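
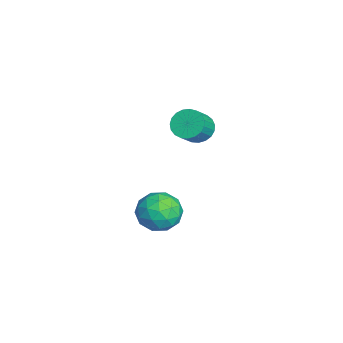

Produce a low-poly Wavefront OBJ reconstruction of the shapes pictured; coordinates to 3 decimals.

v -3.882 -0.502 -1.453
v -3.309 -0.503 -1.997
v -2.525 -1.019 -1.171
v -3.098 -1.018 -0.627
v -3.267 -0.21 -1.854
v -2.483 -0.726 -1.028
v -3.331 0.032 -1.642
v -2.547 -0.484 -0.816
v -3.491 0.182 -1.397
v -2.707 -0.334 -0.571
v -3.718 0.214 -1.162
v -2.934 -0.302 -0.336
v -3.973 0.122 -0.977
v -3.189 -0.394 -0.151
v -4.213 -0.078 -0.874
v -3.429 -0.594 -0.048
v -4.395 -0.351 -0.872
v -3.611 -0.867 -0.046
v -4.489 -0.651 -0.97
v -3.705 -1.166 -0.144
v -4.478 -0.924 -1.151
v -3.694 -1.44 -0.325
v -4.363 -1.125 -1.385
v -3.58 -1.641 -0.559
v -4.166 -1.218 -1.63
v -3.382 -1.733 -0.804
v -3.919 -1.187 -1.845
v -3.135 -1.703 -1.019
v -3.666 -1.038 -1.992
v -2.882 -1.553 -1.166
v -3.45 -0.796 -2.046
v -2.667 -1.312 -1.22
v 0.753 -2.464 -3.346
v 1.377 -1.654 -3.22
v 1.683 -3.346 -2.28
v 2.307 -2.536 -2.154
v 1.344 -2.507 -1.788
v 0.769 -1.962 -2.447
v 2.291 -3.038 -3.053
v 1.716 -2.493 -3.712
v 2.327 -2.008 -3.039
v 1.742 -1.68 -2.257
v 1.318 -3.32 -3.243
v 0.733 -2.992 -2.461
v 0.983 -1.982 -3.377
v 2.077 -3.018 -2.123
v 1.511 -3.002 -1.908
v 1.877 -2.525 -1.834
v 0.626 -2.163 -2.922
v 0.993 -1.686 -2.848
v 0.974 -2.188 -2.006
v 2.067 -3.314 -2.652
v 2.434 -2.837 -2.578
v 1.183 -2.475 -3.666
v 1.549 -1.998 -3.592
v 2.086 -2.812 -3.494
v 1.908 -1.714 -3.196
v 2.455 -2.232 -2.569
v 2.446 -2.527 -3.098
v 2.108 -2.207 -3.485
v 1.564 -1.521 -2.736
v 2.111 -2.039 -2.11
v 1.545 -2.022 -1.894
v 1.207 -1.702 -2.282
v 2.123 -1.729 -2.63
v 0.949 -2.961 -3.39
v 1.496 -3.479 -2.764
v 1.853 -3.298 -3.218
v 1.515 -2.978 -3.606
v 0.605 -2.768 -2.931
v 1.152 -3.286 -2.304
v 0.952 -2.793 -2.015
v 0.614 -2.473 -2.402
v 0.937 -3.271 -2.87
f 2 1 5
f 2 5 3
f 3 5 6
f 3 6 4
f 5 1 7
f 5 7 6
f 6 7 8
f 6 8 4
f 7 1 9
f 7 9 8
f 8 9 10
f 8 10 4
f 9 1 11
f 9 11 10
f 10 11 12
f 10 12 4
f 11 1 13
f 11 13 12
f 12 13 14
f 12 14 4
f 13 1 15
f 13 15 14
f 14 15 16
f 14 16 4
f 15 1 17
f 15 17 16
f 16 17 18
f 16 18 4
f 17 1 19
f 17 19 18
f 18 19 20
f 18 20 4
f 19 1 21
f 19 21 20
f 20 21 22
f 20 22 4
f 21 1 23
f 21 23 22
f 22 23 24
f 22 24 4
f 23 1 25
f 23 25 24
f 24 25 26
f 24 26 4
f 25 1 27
f 25 27 26
f 26 27 28
f 26 28 4
f 27 1 29
f 27 29 28
f 28 29 30
f 28 30 4
f 29 1 31
f 29 31 30
f 30 31 32
f 30 32 4
f 31 1 2
f 31 2 32
f 32 2 3
f 32 3 4
f 33 70 49
f 70 44 73
f 49 73 38
f 70 73 49
f 33 49 45
f 49 38 50
f 45 50 34
f 49 50 45
f 33 45 54
f 45 34 55
f 54 55 40
f 45 55 54
f 33 54 66
f 54 40 69
f 66 69 43
f 54 69 66
f 33 66 70
f 66 43 74
f 70 74 44
f 66 74 70
f 34 50 61
f 50 38 64
f 61 64 42
f 50 64 61
f 38 73 51
f 73 44 72
f 51 72 37
f 73 72 51
f 44 74 71
f 74 43 67
f 71 67 35
f 74 67 71
f 43 69 68
f 69 40 56
f 68 56 39
f 69 56 68
f 40 55 60
f 55 34 57
f 60 57 41
f 55 57 60
f 36 62 48
f 62 42 63
f 48 63 37
f 62 63 48
f 36 48 46
f 48 37 47
f 46 47 35
f 48 47 46
f 36 46 53
f 46 35 52
f 53 52 39
f 46 52 53
f 36 53 58
f 53 39 59
f 58 59 41
f 53 59 58
f 36 58 62
f 58 41 65
f 62 65 42
f 58 65 62
f 37 63 51
f 63 42 64
f 51 64 38
f 63 64 51
f 35 47 71
f 47 37 72
f 71 72 44
f 47 72 71
f 39 52 68
f 52 35 67
f 68 67 43
f 52 67 68
f 41 59 60
f 59 39 56
f 60 56 40
f 59 56 60
f 42 65 61
f 65 41 57
f 61 57 34
f 65 57 61



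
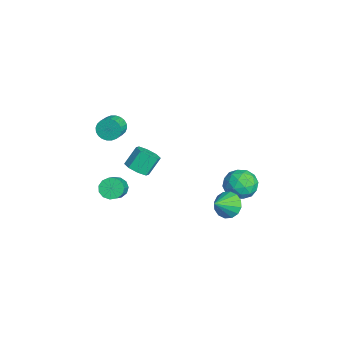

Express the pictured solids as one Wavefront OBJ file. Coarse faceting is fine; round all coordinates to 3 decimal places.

v 0.747 -3.74 0.111
v 1.16 -3.88 -0.436
v 2.346 -4.281 0.561
v 1.933 -4.14 1.109
v 1.216 -3.5 -0.35
v 2.402 -3.9 0.648
v 1.123 -3.195 -0.117
v 2.309 -3.595 0.88
v 0.911 -3.064 0.189
v 2.096 -3.464 1.186
v 0.646 -3.147 0.469
v 1.832 -3.547 1.466
v 0.414 -3.418 0.636
v 1.6 -3.818 1.634
v 0.288 -3.792 0.637
v 1.473 -4.192 1.634
v 0.307 -4.149 0.471
v 1.493 -4.549 1.468
v 0.466 -4.376 0.19
v 1.652 -4.776 1.187
v 0.715 -4.401 -0.115
v 1.9 -4.802 0.882
v 0.973 -4.217 -0.349
v 2.159 -4.617 0.648
v 1.636 2.248 -1.505
v 2.131 2 -2.201
v 2.324 1.352 -0.695
v 2.361 2.35 -2.01
v 2.397 2.672 -1.683
v 2.229 2.881 -1.308
v 1.902 2.921 -0.986
v 1.504 2.78 -0.803
v 1.141 2.497 -0.808
v 0.91 2.147 -0.999
v 0.874 1.824 -1.326
v 1.042 1.615 -1.701
v 1.369 1.575 -2.023
v 1.768 1.716 -2.206
v -3.107 -3.228 2.185
v -2.735 -3.105 1.557
v -1.861 -3.549 1.987
v -2.233 -3.672 2.615
v -2.682 -2.861 1.702
v -1.809 -3.305 2.133
v -2.695 -2.673 1.921
v -1.821 -3.117 2.351
v -2.77 -2.57 2.179
v -1.896 -3.013 2.61
v -2.896 -2.566 2.439
v -2.023 -3.01 2.87
v -3.054 -2.664 2.66
v -2.181 -3.107 3.091
v -3.221 -2.847 2.809
v -2.347 -3.29 3.239
v -3.37 -3.088 2.862
v -2.496 -3.532 3.293
v -3.479 -3.351 2.813
v -2.605 -3.795 3.243
v -3.531 -3.595 2.667
v -2.658 -4.039 3.098
v -3.519 -3.783 2.449
v -2.645 -4.227 2.879
v -3.444 -3.887 2.19
v -2.57 -4.33 2.621
v -3.317 -3.89 1.93
v -2.444 -4.334 2.361
v -3.159 -3.793 1.709
v -2.286 -4.236 2.14
v -2.993 -3.61 1.561
v -2.119 -4.053 1.991
v -2.844 -3.368 1.507
v -1.97 -3.812 1.938
v 1.035 -2.636 1.757
v 1.383 -3.114 2.233
v 1.014 -2.403 3.219
v 0.665 -1.924 2.743
v 1.732 -2.685 2.054
v 1.363 -1.974 3.04
v 1.673 -2.226 1.701
v 1.303 -1.515 2.687
v 1.239 -2.008 1.381
v 0.87 -1.297 2.366
v 0.686 -2.157 1.281
v 0.317 -1.446 2.267
v 0.337 -2.586 1.46
v -0.032 -1.875 2.446
v 0.397 -3.045 1.813
v 0.027 -2.334 2.799
v 0.83 -3.263 2.134
v 0.461 -2.552 3.119
v -0.816 4.272 -1.278
v 0.004 3.704 -0.915
v -1.064 3.116 -2.525
v -0.244 2.548 -2.162
v -1.138 2.613 -1.592
v -0.984 3.328 -0.822
v -0.076 3.492 -2.618
v 0.078 4.207 -1.848
v 0.462 3.222 -1.743
v -0.194 2.679 -1.109
v -0.866 4.141 -2.331
v -1.522 3.598 -1.697
v -0.384 4.09 -0.987
v -0.676 2.73 -2.453
v -1.201 2.769 -2.118
v -0.719 2.435 -1.904
v -0.965 3.868 -0.932
v -0.483 3.535 -0.719
v -1.154 2.894 -1.117
v -0.577 3.285 -2.721
v -0.095 2.952 -2.508
v -0.341 4.385 -1.536
v 0.141 4.051 -1.322
v 0.094 3.926 -2.323
v 0.367 3.473 -1.261
v 0.221 2.793 -1.993
v 0.32 3.348 -2.262
v 0.41 3.768 -1.809
v -0.018 3.154 -0.888
v -0.164 2.474 -1.621
v -0.69 2.512 -1.286
v -0.599 2.932 -0.833
v 0.251 2.87 -1.375
v -0.896 4.346 -1.819
v -1.042 3.666 -2.552
v -0.461 3.888 -2.607
v -0.37 4.308 -2.154
v -1.281 4.027 -1.447
v -1.427 3.347 -2.179
v -1.47 3.052 -1.631
v -1.38 3.472 -1.178
v -1.311 3.95 -2.065
f 2 1 5
f 2 5 3
f 3 5 6
f 3 6 4
f 5 1 7
f 5 7 6
f 6 7 8
f 6 8 4
f 7 1 9
f 7 9 8
f 8 9 10
f 8 10 4
f 9 1 11
f 9 11 10
f 10 11 12
f 10 12 4
f 11 1 13
f 11 13 12
f 12 13 14
f 12 14 4
f 13 1 15
f 13 15 14
f 14 15 16
f 14 16 4
f 15 1 17
f 15 17 16
f 16 17 18
f 16 18 4
f 17 1 19
f 17 19 18
f 18 19 20
f 18 20 4
f 19 1 21
f 19 21 20
f 20 21 22
f 20 22 4
f 21 1 23
f 21 23 22
f 22 23 24
f 22 24 4
f 23 1 2
f 23 2 24
f 24 2 3
f 24 3 4
f 26 25 28
f 26 28 27
f 28 25 29
f 28 29 27
f 29 25 30
f 29 30 27
f 30 25 31
f 30 31 27
f 31 25 32
f 31 32 27
f 32 25 33
f 32 33 27
f 33 25 34
f 33 34 27
f 34 25 35
f 34 35 27
f 35 25 36
f 35 36 27
f 36 25 37
f 36 37 27
f 37 25 38
f 37 38 27
f 38 25 26
f 38 26 27
f 40 39 43
f 40 43 41
f 41 43 44
f 41 44 42
f 43 39 45
f 43 45 44
f 44 45 46
f 44 46 42
f 45 39 47
f 45 47 46
f 46 47 48
f 46 48 42
f 47 39 49
f 47 49 48
f 48 49 50
f 48 50 42
f 49 39 51
f 49 51 50
f 50 51 52
f 50 52 42
f 51 39 53
f 51 53 52
f 52 53 54
f 52 54 42
f 53 39 55
f 53 55 54
f 54 55 56
f 54 56 42
f 55 39 57
f 55 57 56
f 56 57 58
f 56 58 42
f 57 39 59
f 57 59 58
f 58 59 60
f 58 60 42
f 59 39 61
f 59 61 60
f 60 61 62
f 60 62 42
f 61 39 63
f 61 63 62
f 62 63 64
f 62 64 42
f 63 39 65
f 63 65 64
f 64 65 66
f 64 66 42
f 65 39 67
f 65 67 66
f 66 67 68
f 66 68 42
f 67 39 69
f 67 69 68
f 68 69 70
f 68 70 42
f 69 39 71
f 69 71 70
f 70 71 72
f 70 72 42
f 71 39 40
f 71 40 72
f 72 40 41
f 72 41 42
f 74 73 77
f 74 77 75
f 75 77 78
f 75 78 76
f 77 73 79
f 77 79 78
f 78 79 80
f 78 80 76
f 79 73 81
f 79 81 80
f 80 81 82
f 80 82 76
f 81 73 83
f 81 83 82
f 82 83 84
f 82 84 76
f 83 73 85
f 83 85 84
f 84 85 86
f 84 86 76
f 85 73 87
f 85 87 86
f 86 87 88
f 86 88 76
f 87 73 89
f 87 89 88
f 88 89 90
f 88 90 76
f 89 73 74
f 89 74 90
f 90 74 75
f 90 75 76
f 91 128 107
f 128 102 131
f 107 131 96
f 128 131 107
f 91 107 103
f 107 96 108
f 103 108 92
f 107 108 103
f 91 103 112
f 103 92 113
f 112 113 98
f 103 113 112
f 91 112 124
f 112 98 127
f 124 127 101
f 112 127 124
f 91 124 128
f 124 101 132
f 128 132 102
f 124 132 128
f 92 108 119
f 108 96 122
f 119 122 100
f 108 122 119
f 96 131 109
f 131 102 130
f 109 130 95
f 131 130 109
f 102 132 129
f 132 101 125
f 129 125 93
f 132 125 129
f 101 127 126
f 127 98 114
f 126 114 97
f 127 114 126
f 98 113 118
f 113 92 115
f 118 115 99
f 113 115 118
f 94 120 106
f 120 100 121
f 106 121 95
f 120 121 106
f 94 106 104
f 106 95 105
f 104 105 93
f 106 105 104
f 94 104 111
f 104 93 110
f 111 110 97
f 104 110 111
f 94 111 116
f 111 97 117
f 116 117 99
f 111 117 116
f 94 116 120
f 116 99 123
f 120 123 100
f 116 123 120
f 95 121 109
f 121 100 122
f 109 122 96
f 121 122 109
f 93 105 129
f 105 95 130
f 129 130 102
f 105 130 129
f 97 110 126
f 110 93 125
f 126 125 101
f 110 125 126
f 99 117 118
f 117 97 114
f 118 114 98
f 117 114 118
f 100 123 119
f 123 99 115
f 119 115 92
f 123 115 119



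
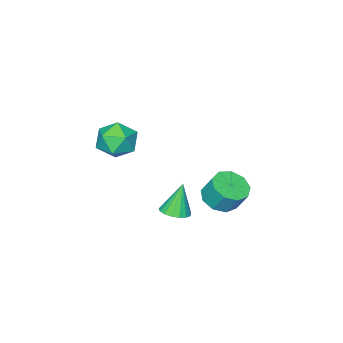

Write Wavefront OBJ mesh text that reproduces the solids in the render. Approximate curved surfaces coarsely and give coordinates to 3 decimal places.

v 1.871 -3.071 2.608
v 2.877 -2.757 2.86
v 2.523 -4.363 1.62
v 3.529 -4.049 1.872
v 2.894 -4.494 2.629
v 2.491 -3.695 3.24
v 2.909 -3.425 1.24
v 2.506 -2.626 1.851
v 3.518 -2.976 2.015
v 3.509 -3.636 2.873
v 1.891 -3.484 1.607
v 1.882 -4.144 2.465
v 0.875 -1.694 -2.653
v 1.534 -2.009 -2.443
v 0.345 -1.706 -1.007
v 1.597 -1.652 -2.42
v 1.495 -1.304 -2.451
v 1.251 -1.045 -2.528
v 0.921 -0.936 -2.633
v 0.58 -1 -2.743
v 0.307 -1.223 -2.833
v 0.164 -1.554 -2.881
v 0.184 -1.917 -2.878
v 0.363 -2.229 -2.822
v 0.658 -2.419 -2.728
v 1.004 -2.442 -2.617
v 1.32 -2.294 -2.514
v -2.866 -2.424 -3.993
v -2.28 -3.12 -3.555
v -2.368 -2.472 -2.408
v -2.954 -1.776 -2.847
v -1.89 -2.612 -3.813
v -1.978 -1.963 -2.666
v -1.957 -2.015 -4.155
v -2.045 -1.367 -3.009
v -2.449 -1.61 -4.422
v -2.537 -0.962 -3.275
v -3.137 -1.586 -4.488
v -3.224 -0.938 -3.341
v -3.697 -1.954 -4.322
v -3.785 -1.306 -3.176
v -3.869 -2.542 -4.003
v -3.957 -1.894 -2.857
v -3.572 -3.075 -3.679
v -3.659 -2.426 -2.533
v -2.944 -3.303 -3.502
v -3.032 -2.655 -2.356
f 1 12 6
f 1 6 2
f 1 2 8
f 1 8 11
f 1 11 12
f 2 6 10
f 6 12 5
f 12 11 3
f 11 8 7
f 8 2 9
f 4 10 5
f 4 5 3
f 4 3 7
f 4 7 9
f 4 9 10
f 5 10 6
f 3 5 12
f 7 3 11
f 9 7 8
f 10 9 2
f 14 13 16
f 14 16 15
f 16 13 17
f 16 17 15
f 17 13 18
f 17 18 15
f 18 13 19
f 18 19 15
f 19 13 20
f 19 20 15
f 20 13 21
f 20 21 15
f 21 13 22
f 21 22 15
f 22 13 23
f 22 23 15
f 23 13 24
f 23 24 15
f 24 13 25
f 24 25 15
f 25 13 26
f 25 26 15
f 26 13 27
f 26 27 15
f 27 13 14
f 27 14 15
f 29 28 32
f 29 32 30
f 30 32 33
f 30 33 31
f 32 28 34
f 32 34 33
f 33 34 35
f 33 35 31
f 34 28 36
f 34 36 35
f 35 36 37
f 35 37 31
f 36 28 38
f 36 38 37
f 37 38 39
f 37 39 31
f 38 28 40
f 38 40 39
f 39 40 41
f 39 41 31
f 40 28 42
f 40 42 41
f 41 42 43
f 41 43 31
f 42 28 44
f 42 44 43
f 43 44 45
f 43 45 31
f 44 28 46
f 44 46 45
f 45 46 47
f 45 47 31
f 46 28 29
f 46 29 47
f 47 29 30
f 47 30 31



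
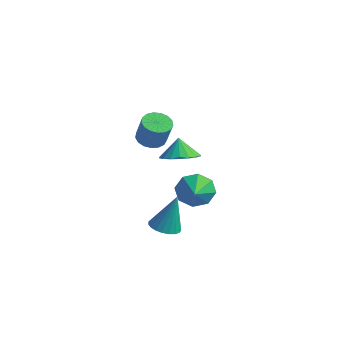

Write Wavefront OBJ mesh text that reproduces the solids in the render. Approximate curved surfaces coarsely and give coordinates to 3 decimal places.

v -3.647 2.388 -0.777
v -2.986 1.666 -0.344
v -4.033 2.692 0.317
v -2.719 2.06 -0.359
v -2.635 2.518 -0.458
v -2.751 2.951 -0.619
v -3.046 3.272 -0.812
v -3.459 3.417 -0.998
v -3.91 3.359 -1.14
v -4.308 3.109 -1.211
v -4.576 2.715 -1.195
v -4.66 2.257 -1.097
v -4.543 1.825 -0.936
v -4.249 1.504 -0.743
v -3.836 1.358 -0.557
v -3.385 1.416 -0.415
v -1.163 -1.375 -3.001
v -0.458 -1.814 -2.995
v -0.837 -0.825 -0.979
v -0.348 -1.503 -3.097
v -0.379 -1.17 -3.183
v -0.546 -0.872 -3.237
v -0.819 -0.662 -3.25
v -1.151 -0.574 -3.22
v -1.486 -0.625 -3.152
v -1.765 -0.806 -3.058
v -1.939 -1.085 -2.954
v -1.98 -1.414 -2.858
v -1.879 -1.736 -2.787
v -1.654 -1.996 -2.753
v -1.344 -2.148 -2.761
v -1.003 -2.167 -2.811
v -0.69 -2.048 -2.894
v -2.981 -0.392 2.083
v -2.292 -0.582 1.77
v -1.711 -0.739 3.144
v -2.399 -0.548 3.457
v -2.275 -0.211 1.805
v -1.693 -0.367 3.179
v -2.419 0.119 1.903
v -1.838 -0.037 3.277
v -2.692 0.332 2.043
v -2.111 0.175 3.417
v -3.031 0.379 2.192
v -2.45 0.223 3.566
v -3.359 0.249 2.316
v -2.777 0.093 3.69
v -3.6 -0.027 2.387
v -3.018 -0.183 3.76
v -3.699 -0.387 2.388
v -3.117 -0.543 3.761
v -3.633 -0.748 2.319
v -3.052 -0.904 3.693
v -3.419 -1.027 2.196
v -2.837 -1.184 3.57
v -3.103 -1.161 2.047
v -2.522 -1.318 3.421
v -2.76 -1.119 1.907
v -2.179 -1.275 3.281
v -2.467 -0.91 1.807
v -1.886 -1.066 3.181
v -3.31 3.173 -3.492
v -2.606 3.371 -4.274
v -2.45 2.187 -2.968
v -2.478 3.835 -3.611
v -2.836 3.912 -2.879
v -3.473 3.556 -2.506
v -4.013 2.976 -2.711
v -4.142 2.512 -3.373
v -3.783 2.435 -4.105
v -3.147 2.791 -4.478
f 2 1 4
f 2 4 3
f 4 1 5
f 4 5 3
f 5 1 6
f 5 6 3
f 6 1 7
f 6 7 3
f 7 1 8
f 7 8 3
f 8 1 9
f 8 9 3
f 9 1 10
f 9 10 3
f 10 1 11
f 10 11 3
f 11 1 12
f 11 12 3
f 12 1 13
f 12 13 3
f 13 1 14
f 13 14 3
f 14 1 15
f 14 15 3
f 15 1 16
f 15 16 3
f 16 1 2
f 16 2 3
f 18 17 20
f 18 20 19
f 20 17 21
f 20 21 19
f 21 17 22
f 21 22 19
f 22 17 23
f 22 23 19
f 23 17 24
f 23 24 19
f 24 17 25
f 24 25 19
f 25 17 26
f 25 26 19
f 26 17 27
f 26 27 19
f 27 17 28
f 27 28 19
f 28 17 29
f 28 29 19
f 29 17 30
f 29 30 19
f 30 17 31
f 30 31 19
f 31 17 32
f 31 32 19
f 32 17 33
f 32 33 19
f 33 17 18
f 33 18 19
f 35 34 38
f 35 38 36
f 36 38 39
f 36 39 37
f 38 34 40
f 38 40 39
f 39 40 41
f 39 41 37
f 40 34 42
f 40 42 41
f 41 42 43
f 41 43 37
f 42 34 44
f 42 44 43
f 43 44 45
f 43 45 37
f 44 34 46
f 44 46 45
f 45 46 47
f 45 47 37
f 46 34 48
f 46 48 47
f 47 48 49
f 47 49 37
f 48 34 50
f 48 50 49
f 49 50 51
f 49 51 37
f 50 34 52
f 50 52 51
f 51 52 53
f 51 53 37
f 52 34 54
f 52 54 53
f 53 54 55
f 53 55 37
f 54 34 56
f 54 56 55
f 55 56 57
f 55 57 37
f 56 34 58
f 56 58 57
f 57 58 59
f 57 59 37
f 58 34 60
f 58 60 59
f 59 60 61
f 59 61 37
f 60 34 35
f 60 35 61
f 61 35 36
f 61 36 37
f 63 62 65
f 63 65 64
f 65 62 66
f 65 66 64
f 66 62 67
f 66 67 64
f 67 62 68
f 67 68 64
f 68 62 69
f 68 69 64
f 69 62 70
f 69 70 64
f 70 62 71
f 70 71 64
f 71 62 63
f 71 63 64



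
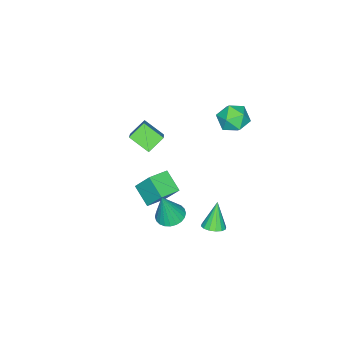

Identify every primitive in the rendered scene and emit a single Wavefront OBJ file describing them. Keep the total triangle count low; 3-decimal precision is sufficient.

v -1.794 -1.437 -4.699
v -2.288 -2.592 -3.899
v -1.806 -0.465 -3.304
v -2.3 -1.621 -2.504
v -0.52 -1.799 -4.436
v -1.014 -2.955 -3.636
v -0.532 -0.828 -3.041
v -1.026 -1.983 -2.241
v -2.755 -4.442 -0.982
v -3.698 -4.069 -0.251
v -2.842 -3.184 -1.737
v -3.786 -2.811 -1.007
v -1.434 -3.589 0.287
v -2.378 -3.216 1.017
v -1.522 -2.331 -0.469
v -2.465 -1.958 0.262
v 1.448 1.053 -1.771
v 2.258 0.881 -2.003
v 1.972 0.847 0.211
v 2.269 1.214 -1.971
v 2.155 1.524 -1.908
v 1.933 1.761 -1.825
v 1.638 1.891 -1.734
v 1.313 1.893 -1.648
v 1.009 1.768 -1.581
v 0.772 1.533 -1.542
v 0.638 1.226 -1.539
v 0.628 0.892 -1.571
v 0.742 0.583 -1.633
v 0.963 0.345 -1.717
v 1.259 0.215 -1.808
v 1.583 0.213 -1.894
v 1.887 0.338 -1.961
v 2.124 0.573 -1.999
v 1.013 3.55 -1.781
v 1.611 3.296 -1.548
v 0.327 3.35 -0.239
v 1.632 3.649 -1.493
v 1.488 3.974 -1.515
v 1.216 4.186 -1.609
v 0.89 4.228 -1.748
v 0.597 4.088 -1.897
v 0.415 3.803 -2.015
v 0.394 3.451 -2.07
v 0.539 3.125 -2.047
v 0.811 2.913 -1.954
v 1.137 2.872 -1.814
v 1.43 3.012 -1.665
v -3.693 2.933 3.445
v -3.204 2.766 4.324
v -3.296 1.414 2.936
v -2.807 1.247 3.815
v -3.823 1.327 3.804
v -4.069 2.266 4.119
v -2.431 1.914 3.141
v -2.677 2.853 3.456
v -2.424 2.136 4.136
v -3.284 1.773 4.546
v -3.216 2.407 2.714
v -4.076 2.044 3.124
f 2 4 1
f 5 2 1
f 1 4 3
f 3 5 1
f 2 8 4
f 6 2 5
f 6 8 2
f 4 8 3
f 7 5 3
f 3 8 7
f 7 6 5
f 8 6 7
f 10 12 9
f 13 10 9
f 9 12 11
f 11 13 9
f 10 16 12
f 14 10 13
f 14 16 10
f 12 16 11
f 15 13 11
f 11 16 15
f 15 14 13
f 16 14 15
f 18 17 20
f 18 20 19
f 20 17 21
f 20 21 19
f 21 17 22
f 21 22 19
f 22 17 23
f 22 23 19
f 23 17 24
f 23 24 19
f 24 17 25
f 24 25 19
f 25 17 26
f 25 26 19
f 26 17 27
f 26 27 19
f 27 17 28
f 27 28 19
f 28 17 29
f 28 29 19
f 29 17 30
f 29 30 19
f 30 17 31
f 30 31 19
f 31 17 32
f 31 32 19
f 32 17 33
f 32 33 19
f 33 17 34
f 33 34 19
f 34 17 18
f 34 18 19
f 36 35 38
f 36 38 37
f 38 35 39
f 38 39 37
f 39 35 40
f 39 40 37
f 40 35 41
f 40 41 37
f 41 35 42
f 41 42 37
f 42 35 43
f 42 43 37
f 43 35 44
f 43 44 37
f 44 35 45
f 44 45 37
f 45 35 46
f 45 46 37
f 46 35 47
f 46 47 37
f 47 35 48
f 47 48 37
f 48 35 36
f 48 36 37
f 49 60 54
f 49 54 50
f 49 50 56
f 49 56 59
f 49 59 60
f 50 54 58
f 54 60 53
f 60 59 51
f 59 56 55
f 56 50 57
f 52 58 53
f 52 53 51
f 52 51 55
f 52 55 57
f 52 57 58
f 53 58 54
f 51 53 60
f 55 51 59
f 57 55 56
f 58 57 50



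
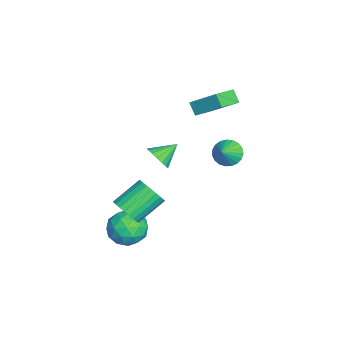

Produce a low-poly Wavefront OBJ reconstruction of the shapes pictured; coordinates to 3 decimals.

v -4.297 1.202 1.748
v -4.81 0.841 2.461
v -3.608 2.718 3.012
v -4.122 2.357 3.725
v -3.058 0.283 2.175
v -3.572 -0.078 2.888
v -2.37 1.799 3.439
v -2.883 1.438 4.152
v 0.526 -2.926 -4.218
v 1.233 -2.15 -3.537
v 2.107 -4.17 -4.443
v 2.814 -3.394 -3.762
v 1.891 -4.038 -3.218
v 0.913 -3.27 -3.078
v 2.427 -3.05 -4.902
v 1.449 -2.282 -4.762
v 2.408 -2.227 -3.96
v 2.076 -2.837 -2.919
v 1.264 -3.483 -5.061
v 0.932 -4.093 -4.02
v 0.74 -2.429 -3.858
v 2.6 -3.891 -4.122
v 2.057 -4.27 -3.802
v 2.472 -3.813 -3.402
v 0.552 -3.087 -3.588
v 0.968 -2.631 -3.188
v 1.355 -3.74 -3
v 2.372 -3.689 -4.792
v 2.788 -3.233 -4.392
v 0.868 -2.507 -4.578
v 1.283 -2.05 -4.178
v 1.985 -2.58 -4.98
v 1.847 -2.018 -3.706
v 2.776 -2.749 -3.839
v 2.549 -2.547 -4.508
v 1.974 -2.095 -4.426
v 1.652 -2.377 -3.094
v 2.582 -3.108 -3.227
v 2.038 -3.486 -2.907
v 1.464 -3.035 -2.825
v 2.342 -2.422 -3.343
v 0.758 -3.212 -4.753
v 1.688 -3.943 -4.886
v 1.876 -3.285 -5.155
v 1.302 -2.834 -5.073
v 0.564 -3.571 -4.141
v 1.493 -4.302 -4.274
v 1.366 -4.225 -3.554
v 0.791 -3.773 -3.472
v 0.998 -3.898 -4.637
v 2.564 -3.145 -1.914
v 3.402 -2.855 -1.495
v 2.373 -1.484 -0.388
v 1.536 -1.775 -0.806
v 3.385 -2.622 -1.798
v 2.356 -1.252 -0.691
v 3.244 -2.469 -2.119
v 2.215 -1.099 -1.012
v 2.999 -2.419 -2.408
v 1.97 -1.049 -1.301
v 2.688 -2.48 -2.622
v 1.659 -1.11 -1.515
v 2.358 -2.641 -2.729
v 1.329 -1.271 -1.621
v 2.059 -2.88 -2.711
v 1.031 -1.51 -1.603
v 1.838 -3.159 -2.571
v 0.809 -1.789 -1.464
v 1.727 -3.436 -2.332
v 0.698 -2.065 -1.225
v 1.744 -3.668 -2.029
v 0.715 -2.298 -0.922
v 1.885 -3.821 -1.708
v 0.856 -2.451 -0.601
v 2.13 -3.871 -1.419
v 1.101 -2.501 -0.312
v 2.441 -3.81 -1.205
v 1.412 -2.44 -0.098
v 2.771 -3.649 -1.099
v 1.742 -2.279 0.009
v 3.069 -3.41 -1.117
v 2.041 -2.04 -0.009
v 3.291 -3.131 -1.256
v 2.262 -1.761 -0.149
v 1.819 -1.453 2.087
v 2.23 -1.707 2.798
v 1.161 -0.427 2.833
v 2.482 -1.426 2.634
v 2.582 -1.151 2.344
v 2.507 -0.946 1.995
v 2.275 -0.856 1.668
v 1.938 -0.904 1.436
v 1.574 -1.077 1.353
v 1.266 -1.337 1.439
v 1.085 -1.623 1.672
v 1.072 -1.87 2.001
v 1.23 -2.022 2.349
v 1.523 -2.044 2.637
v 1.884 -1.93 2.799
v -2.439 2.156 -0.474
v -1.893 2.751 -0.912
v -1.501 1.844 0.274
v -2.041 2.969 -0.635
v -2.258 3.046 -0.33
v -2.507 2.969 -0.05
v -2.744 2.752 0.157
v -2.928 2.431 0.255
v -3.028 2.063 0.227
v -3.026 1.711 0.078
v -2.923 1.436 -0.167
v -2.736 1.285 -0.465
v -2.497 1.285 -0.764
v -2.249 1.435 -1.013
v -2.034 1.71 -1.169
v -1.889 2.063 -1.205
v -1.839 2.431 -1.114
f 2 4 1
f 5 2 1
f 1 4 3
f 3 5 1
f 2 8 4
f 6 2 5
f 6 8 2
f 4 8 3
f 7 5 3
f 3 8 7
f 7 6 5
f 8 6 7
f 9 46 25
f 46 20 49
f 25 49 14
f 46 49 25
f 9 25 21
f 25 14 26
f 21 26 10
f 25 26 21
f 9 21 30
f 21 10 31
f 30 31 16
f 21 31 30
f 9 30 42
f 30 16 45
f 42 45 19
f 30 45 42
f 9 42 46
f 42 19 50
f 46 50 20
f 42 50 46
f 10 26 37
f 26 14 40
f 37 40 18
f 26 40 37
f 14 49 27
f 49 20 48
f 27 48 13
f 49 48 27
f 20 50 47
f 50 19 43
f 47 43 11
f 50 43 47
f 19 45 44
f 45 16 32
f 44 32 15
f 45 32 44
f 16 31 36
f 31 10 33
f 36 33 17
f 31 33 36
f 12 38 24
f 38 18 39
f 24 39 13
f 38 39 24
f 12 24 22
f 24 13 23
f 22 23 11
f 24 23 22
f 12 22 29
f 22 11 28
f 29 28 15
f 22 28 29
f 12 29 34
f 29 15 35
f 34 35 17
f 29 35 34
f 12 34 38
f 34 17 41
f 38 41 18
f 34 41 38
f 13 39 27
f 39 18 40
f 27 40 14
f 39 40 27
f 11 23 47
f 23 13 48
f 47 48 20
f 23 48 47
f 15 28 44
f 28 11 43
f 44 43 19
f 28 43 44
f 17 35 36
f 35 15 32
f 36 32 16
f 35 32 36
f 18 41 37
f 41 17 33
f 37 33 10
f 41 33 37
f 52 51 55
f 52 55 53
f 53 55 56
f 53 56 54
f 55 51 57
f 55 57 56
f 56 57 58
f 56 58 54
f 57 51 59
f 57 59 58
f 58 59 60
f 58 60 54
f 59 51 61
f 59 61 60
f 60 61 62
f 60 62 54
f 61 51 63
f 61 63 62
f 62 63 64
f 62 64 54
f 63 51 65
f 63 65 64
f 64 65 66
f 64 66 54
f 65 51 67
f 65 67 66
f 66 67 68
f 66 68 54
f 67 51 69
f 67 69 68
f 68 69 70
f 68 70 54
f 69 51 71
f 69 71 70
f 70 71 72
f 70 72 54
f 71 51 73
f 71 73 72
f 72 73 74
f 72 74 54
f 73 51 75
f 73 75 74
f 74 75 76
f 74 76 54
f 75 51 77
f 75 77 76
f 76 77 78
f 76 78 54
f 77 51 79
f 77 79 78
f 78 79 80
f 78 80 54
f 79 51 81
f 79 81 80
f 80 81 82
f 80 82 54
f 81 51 83
f 81 83 82
f 82 83 84
f 82 84 54
f 83 51 52
f 83 52 84
f 84 52 53
f 84 53 54
f 86 85 88
f 86 88 87
f 88 85 89
f 88 89 87
f 89 85 90
f 89 90 87
f 90 85 91
f 90 91 87
f 91 85 92
f 91 92 87
f 92 85 93
f 92 93 87
f 93 85 94
f 93 94 87
f 94 85 95
f 94 95 87
f 95 85 96
f 95 96 87
f 96 85 97
f 96 97 87
f 97 85 98
f 97 98 87
f 98 85 99
f 98 99 87
f 99 85 86
f 99 86 87
f 101 100 103
f 101 103 102
f 103 100 104
f 103 104 102
f 104 100 105
f 104 105 102
f 105 100 106
f 105 106 102
f 106 100 107
f 106 107 102
f 107 100 108
f 107 108 102
f 108 100 109
f 108 109 102
f 109 100 110
f 109 110 102
f 110 100 111
f 110 111 102
f 111 100 112
f 111 112 102
f 112 100 113
f 112 113 102
f 113 100 114
f 113 114 102
f 114 100 115
f 114 115 102
f 115 100 116
f 115 116 102
f 116 100 101
f 116 101 102



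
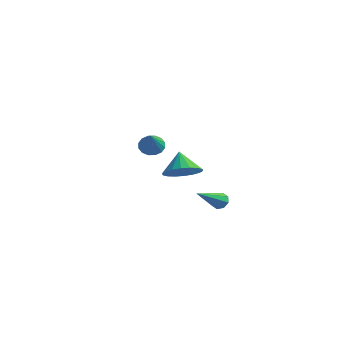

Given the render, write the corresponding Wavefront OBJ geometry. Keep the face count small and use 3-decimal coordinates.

v 3.805 -0.985 -2.38
v 4.226 -1.161 -2.705
v 3.855 -2.855 -1.3
v 4.363 -0.955 -2.355
v 4.173 -0.767 -2.02
v 3.768 -0.706 -1.896
v 3.383 -0.809 -2.056
v 3.246 -1.015 -2.406
v 3.436 -1.203 -2.741
v 3.841 -1.264 -2.864
v -3.994 2.041 -0.962
v -3.532 2.631 -0.785
v -2.926 0.819 0.322
v -3.83 2.65 -0.52
v -4.171 2.505 -0.374
v -4.465 2.236 -0.385
v -4.633 1.915 -0.552
v -4.629 1.627 -0.828
v -4.455 1.451 -1.14
v -4.158 1.433 -1.405
v -3.817 1.577 -1.551
v -3.523 1.846 -1.539
v -3.355 2.168 -1.373
v -3.359 2.455 -1.097
v 1.881 -1.761 -0.577
v 2.716 -2.106 0.033
v 1.199 -1.299 0.617
v 2.84 -1.649 -0.072
v 2.775 -1.215 -0.278
v 2.533 -0.888 -0.542
v 2.161 -0.735 -0.814
v 1.734 -0.784 -1.038
v 1.336 -1.027 -1.171
v 1.046 -1.416 -1.187
v 0.921 -1.873 -1.082
v 0.986 -2.307 -0.876
v 1.229 -2.634 -0.612
v 1.6 -2.787 -0.34
v 2.027 -2.737 -0.115
v 2.425 -2.494 0.018
f 2 1 4
f 2 4 3
f 4 1 5
f 4 5 3
f 5 1 6
f 5 6 3
f 6 1 7
f 6 7 3
f 7 1 8
f 7 8 3
f 8 1 9
f 8 9 3
f 9 1 10
f 9 10 3
f 10 1 2
f 10 2 3
f 12 11 14
f 12 14 13
f 14 11 15
f 14 15 13
f 15 11 16
f 15 16 13
f 16 11 17
f 16 17 13
f 17 11 18
f 17 18 13
f 18 11 19
f 18 19 13
f 19 11 20
f 19 20 13
f 20 11 21
f 20 21 13
f 21 11 22
f 21 22 13
f 22 11 23
f 22 23 13
f 23 11 24
f 23 24 13
f 24 11 12
f 24 12 13
f 26 25 28
f 26 28 27
f 28 25 29
f 28 29 27
f 29 25 30
f 29 30 27
f 30 25 31
f 30 31 27
f 31 25 32
f 31 32 27
f 32 25 33
f 32 33 27
f 33 25 34
f 33 34 27
f 34 25 35
f 34 35 27
f 35 25 36
f 35 36 27
f 36 25 37
f 36 37 27
f 37 25 38
f 37 38 27
f 38 25 39
f 38 39 27
f 39 25 40
f 39 40 27
f 40 25 26
f 40 26 27



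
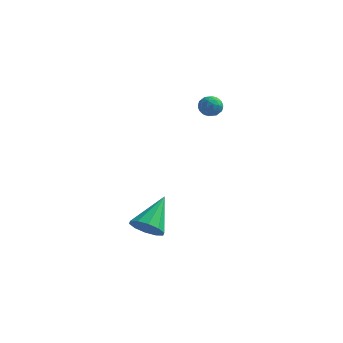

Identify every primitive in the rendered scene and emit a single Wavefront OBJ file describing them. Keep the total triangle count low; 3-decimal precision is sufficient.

v -1.076 3.853 3.301
v -0.766 4.321 2.969
v -0.154 3.519 3.691
v 0.156 3.987 3.359
v -0.23 4.144 3.86
v -0.799 4.351 3.619
v -0.121 3.489 3.041
v -0.69 3.696 2.8
v -0.175 4.096 2.808
v -0.243 4.501 3.314
v -0.677 3.339 3.346
v -0.745 3.744 3.852
v -1.002 4.116 3.101
v 0.082 3.724 3.559
v -0.145 3.816 3.854
v 0.037 4.091 3.658
v -1.021 4.134 3.483
v -0.839 4.409 3.288
v -0.524 4.305 3.812
v -0.081 3.431 3.372
v 0.101 3.706 3.177
v -0.957 3.749 3.002
v -0.775 4.024 2.806
v -0.396 3.535 2.848
v -0.472 4.259 2.811
v 0.069 4.062 3.04
v -0.093 3.77 2.853
v -0.428 3.891 2.711
v -0.512 4.497 3.109
v 0.03 4.3 3.338
v -0.197 4.393 3.632
v -0.532 4.514 3.491
v -0.165 4.364 3.014
v -0.95 3.54 3.322
v -0.408 3.343 3.551
v -0.388 3.326 3.169
v -0.723 3.447 3.028
v -0.989 3.778 3.62
v -0.448 3.581 3.849
v -0.492 3.949 3.949
v -0.827 4.07 3.807
v -0.755 3.476 3.646
v -2.013 -0.161 -3.279
v -1.679 -0.708 -2.62
v -1.827 1.541 -1.961
v -1.241 -0.517 -2.928
v -1.099 -0.19 -3.371
v -1.305 0.148 -3.778
v -1.783 0.369 -3.995
v -2.348 0.387 -3.938
v -2.786 0.196 -3.629
v -2.928 -0.131 -3.187
v -2.721 -0.47 -2.779
v -2.244 -0.69 -2.563
f 1 38 17
f 38 12 41
f 17 41 6
f 38 41 17
f 1 17 13
f 17 6 18
f 13 18 2
f 17 18 13
f 1 13 22
f 13 2 23
f 22 23 8
f 13 23 22
f 1 22 34
f 22 8 37
f 34 37 11
f 22 37 34
f 1 34 38
f 34 11 42
f 38 42 12
f 34 42 38
f 2 18 29
f 18 6 32
f 29 32 10
f 18 32 29
f 6 41 19
f 41 12 40
f 19 40 5
f 41 40 19
f 12 42 39
f 42 11 35
f 39 35 3
f 42 35 39
f 11 37 36
f 37 8 24
f 36 24 7
f 37 24 36
f 8 23 28
f 23 2 25
f 28 25 9
f 23 25 28
f 4 30 16
f 30 10 31
f 16 31 5
f 30 31 16
f 4 16 14
f 16 5 15
f 14 15 3
f 16 15 14
f 4 14 21
f 14 3 20
f 21 20 7
f 14 20 21
f 4 21 26
f 21 7 27
f 26 27 9
f 21 27 26
f 4 26 30
f 26 9 33
f 30 33 10
f 26 33 30
f 5 31 19
f 31 10 32
f 19 32 6
f 31 32 19
f 3 15 39
f 15 5 40
f 39 40 12
f 15 40 39
f 7 20 36
f 20 3 35
f 36 35 11
f 20 35 36
f 9 27 28
f 27 7 24
f 28 24 8
f 27 24 28
f 10 33 29
f 33 9 25
f 29 25 2
f 33 25 29
f 44 43 46
f 44 46 45
f 46 43 47
f 46 47 45
f 47 43 48
f 47 48 45
f 48 43 49
f 48 49 45
f 49 43 50
f 49 50 45
f 50 43 51
f 50 51 45
f 51 43 52
f 51 52 45
f 52 43 53
f 52 53 45
f 53 43 54
f 53 54 45
f 54 43 44
f 54 44 45



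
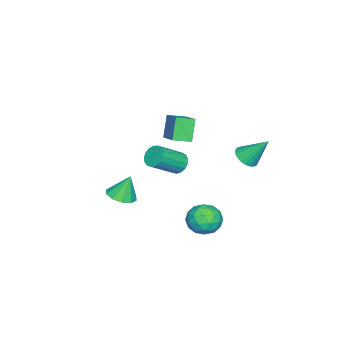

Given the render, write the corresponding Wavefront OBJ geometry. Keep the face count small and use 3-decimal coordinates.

v 1.397 3.018 -1.948
v 2.039 3.309 -2.532
v 1.961 1.651 -2.008
v 2.603 1.942 -2.592
v 2.62 2.216 -1.72
v 2.272 3.061 -1.682
v 1.728 1.899 -2.858
v 1.38 2.744 -2.82
v 2.244 2.617 -3.094
v 2.795 2.813 -2.391
v 1.205 2.147 -2.149
v 1.756 2.343 -1.446
v 1.669 3.284 -2.235
v 2.331 1.676 -2.305
v 2.342 1.838 -1.793
v 2.719 2.009 -2.136
v 1.805 3.138 -1.735
v 2.182 3.309 -2.078
v 2.524 2.667 -1.601
v 1.818 1.651 -2.462
v 2.195 1.822 -2.805
v 1.281 2.951 -2.404
v 1.658 3.122 -2.747
v 1.476 2.293 -2.939
v 2.166 3.048 -2.908
v 2.498 2.244 -2.944
v 1.984 2.219 -3.1
v 1.779 2.715 -3.078
v 2.49 3.163 -2.495
v 2.821 2.359 -2.53
v 2.832 2.521 -2.017
v 2.627 3.017 -1.995
v 2.61 2.756 -2.825
v 1.179 2.601 -2.01
v 1.51 1.797 -2.045
v 1.373 1.943 -2.545
v 1.168 2.439 -2.523
v 1.502 2.716 -1.596
v 1.834 1.912 -1.632
v 2.221 2.245 -1.462
v 2.016 2.741 -1.44
v 1.39 2.204 -1.715
v -1.435 -3.304 -4.429
v -0.888 -3.851 -4.155
v -1.705 -2.916 -3.111
v -0.646 -3.413 -4.235
v -0.705 -2.934 -4.388
v -1.043 -2.596 -4.557
v -1.53 -2.529 -4.677
v -1.982 -2.758 -4.702
v -2.224 -3.196 -4.623
v -2.165 -3.675 -4.469
v -1.827 -4.013 -4.3
v -1.339 -4.08 -4.18
v -4.661 -2.245 -0.239
v -3.463 -1.247 0.533
v -5.185 -1.437 -0.47
v -3.988 -0.439 0.302
v -3.972 -2.141 -1.442
v -2.775 -1.143 -0.67
v -4.497 -1.333 -1.673
v -3.299 -0.335 -0.901
v -3.454 2.463 -1.347
v -3.117 2.949 -1.721
v -3.546 3.537 -0.033
v -3.377 3.004 -1.784
v -3.649 2.977 -1.781
v -3.891 2.871 -1.711
v -4.067 2.703 -1.586
v -4.149 2.499 -1.425
v -4.126 2.289 -1.252
v -4 2.105 -1.093
v -3.791 1.976 -0.973
v -3.531 1.921 -0.91
v -3.259 1.949 -0.913
v -3.017 2.055 -0.983
v -2.842 2.222 -1.108
v -2.76 2.427 -1.269
v -2.783 2.637 -1.443
v -2.909 2.82 -1.601
v 0.944 0.74 0.471
v 1.307 1.242 0.455
v 2.399 0.482 1.414
v 2.036 -0.02 1.429
v 1.132 1.288 0.69
v 2.224 0.528 1.649
v 0.914 1.208 0.875
v 2.006 0.449 1.834
v 0.703 1.021 0.968
v 1.795 0.262 1.927
v 0.547 0.77 0.946
v 1.639 0.01 1.905
v 0.482 0.511 0.815
v 1.574 -0.248 1.774
v 0.523 0.305 0.606
v 1.615 -0.454 1.565
v 0.66 0.199 0.365
v 1.752 -0.561 1.324
v 0.862 0.216 0.149
v 1.954 -0.543 1.108
v 1.083 0.354 0.006
v 2.175 -0.406 0.965
v 1.272 0.579 -0.03
v 2.364 -0.18 0.929
v 1.386 0.842 0.048
v 2.478 0.082 1.007
v 1.399 1.081 0.223
v 2.491 0.322 1.182
f 1 38 17
f 38 12 41
f 17 41 6
f 38 41 17
f 1 17 13
f 17 6 18
f 13 18 2
f 17 18 13
f 1 13 22
f 13 2 23
f 22 23 8
f 13 23 22
f 1 22 34
f 22 8 37
f 34 37 11
f 22 37 34
f 1 34 38
f 34 11 42
f 38 42 12
f 34 42 38
f 2 18 29
f 18 6 32
f 29 32 10
f 18 32 29
f 6 41 19
f 41 12 40
f 19 40 5
f 41 40 19
f 12 42 39
f 42 11 35
f 39 35 3
f 42 35 39
f 11 37 36
f 37 8 24
f 36 24 7
f 37 24 36
f 8 23 28
f 23 2 25
f 28 25 9
f 23 25 28
f 4 30 16
f 30 10 31
f 16 31 5
f 30 31 16
f 4 16 14
f 16 5 15
f 14 15 3
f 16 15 14
f 4 14 21
f 14 3 20
f 21 20 7
f 14 20 21
f 4 21 26
f 21 7 27
f 26 27 9
f 21 27 26
f 4 26 30
f 26 9 33
f 30 33 10
f 26 33 30
f 5 31 19
f 31 10 32
f 19 32 6
f 31 32 19
f 3 15 39
f 15 5 40
f 39 40 12
f 15 40 39
f 7 20 36
f 20 3 35
f 36 35 11
f 20 35 36
f 9 27 28
f 27 7 24
f 28 24 8
f 27 24 28
f 10 33 29
f 33 9 25
f 29 25 2
f 33 25 29
f 44 43 46
f 44 46 45
f 46 43 47
f 46 47 45
f 47 43 48
f 47 48 45
f 48 43 49
f 48 49 45
f 49 43 50
f 49 50 45
f 50 43 51
f 50 51 45
f 51 43 52
f 51 52 45
f 52 43 53
f 52 53 45
f 53 43 54
f 53 54 45
f 54 43 44
f 54 44 45
f 56 58 55
f 59 56 55
f 55 58 57
f 57 59 55
f 56 62 58
f 60 56 59
f 60 62 56
f 58 62 57
f 61 59 57
f 57 62 61
f 61 60 59
f 62 60 61
f 64 63 66
f 64 66 65
f 66 63 67
f 66 67 65
f 67 63 68
f 67 68 65
f 68 63 69
f 68 69 65
f 69 63 70
f 69 70 65
f 70 63 71
f 70 71 65
f 71 63 72
f 71 72 65
f 72 63 73
f 72 73 65
f 73 63 74
f 73 74 65
f 74 63 75
f 74 75 65
f 75 63 76
f 75 76 65
f 76 63 77
f 76 77 65
f 77 63 78
f 77 78 65
f 78 63 79
f 78 79 65
f 79 63 80
f 79 80 65
f 80 63 64
f 80 64 65
f 82 81 85
f 82 85 83
f 83 85 86
f 83 86 84
f 85 81 87
f 85 87 86
f 86 87 88
f 86 88 84
f 87 81 89
f 87 89 88
f 88 89 90
f 88 90 84
f 89 81 91
f 89 91 90
f 90 91 92
f 90 92 84
f 91 81 93
f 91 93 92
f 92 93 94
f 92 94 84
f 93 81 95
f 93 95 94
f 94 95 96
f 94 96 84
f 95 81 97
f 95 97 96
f 96 97 98
f 96 98 84
f 97 81 99
f 97 99 98
f 98 99 100
f 98 100 84
f 99 81 101
f 99 101 100
f 100 101 102
f 100 102 84
f 101 81 103
f 101 103 102
f 102 103 104
f 102 104 84
f 103 81 105
f 103 105 104
f 104 105 106
f 104 106 84
f 105 81 107
f 105 107 106
f 106 107 108
f 106 108 84
f 107 81 82
f 107 82 108
f 108 82 83
f 108 83 84



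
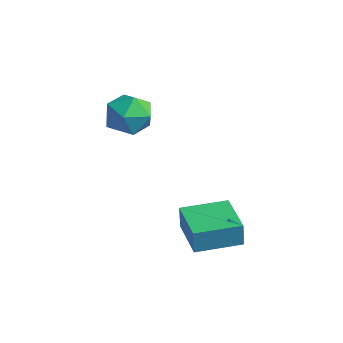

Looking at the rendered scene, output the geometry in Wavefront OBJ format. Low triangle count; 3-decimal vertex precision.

v -2.967 -1.593 1.138
v -1.801 -1.613 0.91
v -2.759 -3.087 2.33
v -1.593 -3.107 2.102
v -2.063 -2.207 2.72
v -2.191 -1.284 1.983
v -2.369 -3.416 1.257
v -2.497 -2.493 0.52
v -1.431 -2.74 0.984
v -1.242 -1.992 1.888
v -3.318 -2.708 1.352
v -3.129 -1.96 2.256
v 0.383 -1.715 -4.168
v 0.378 -1.763 -2.989
v 1.216 0.232 -4.085
v 1.211 0.184 -2.906
v 2.369 -2.564 -4.194
v 2.364 -2.612 -3.015
v 3.202 -0.617 -4.111
v 3.197 -0.665 -2.932
f 1 12 6
f 1 6 2
f 1 2 8
f 1 8 11
f 1 11 12
f 2 6 10
f 6 12 5
f 12 11 3
f 11 8 7
f 8 2 9
f 4 10 5
f 4 5 3
f 4 3 7
f 4 7 9
f 4 9 10
f 5 10 6
f 3 5 12
f 7 3 11
f 9 7 8
f 10 9 2
f 14 16 13
f 17 14 13
f 13 16 15
f 15 17 13
f 14 20 16
f 18 14 17
f 18 20 14
f 16 20 15
f 19 17 15
f 15 20 19
f 19 18 17
f 20 18 19



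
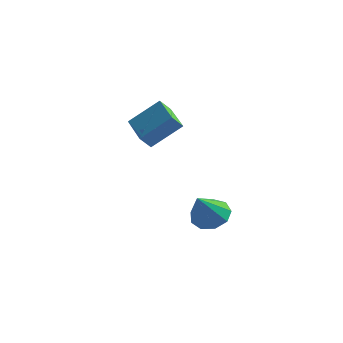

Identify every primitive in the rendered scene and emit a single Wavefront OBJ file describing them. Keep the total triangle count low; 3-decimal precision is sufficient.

v -1.038 -3.721 1.988
v 0.117 -2.743 3.249
v -2.497 -2.424 2.318
v -1.342 -1.446 3.579
v -0.738 -3.214 1.321
v 0.417 -2.236 2.582
v -2.197 -1.917 1.651
v -1.042 -0.939 2.912
v 1.088 -0.795 -3.696
v 1.724 -1.458 -4.204
v 1.072 -2.045 -2.084
v 2.112 -0.982 -3.832
v 2.021 -0.419 -3.396
v 1.493 -0.031 -3.1
v 0.775 -0.001 -3.084
v 0.204 -0.343 -3.354
v 0.046 -0.896 -3.784
v 0.376 -1.402 -4.173
v 1.038 -1.624 -4.339
f 2 4 1
f 5 2 1
f 1 4 3
f 3 5 1
f 2 8 4
f 6 2 5
f 6 8 2
f 4 8 3
f 7 5 3
f 3 8 7
f 7 6 5
f 8 6 7
f 10 9 12
f 10 12 11
f 12 9 13
f 12 13 11
f 13 9 14
f 13 14 11
f 14 9 15
f 14 15 11
f 15 9 16
f 15 16 11
f 16 9 17
f 16 17 11
f 17 9 18
f 17 18 11
f 18 9 19
f 18 19 11
f 19 9 10
f 19 10 11



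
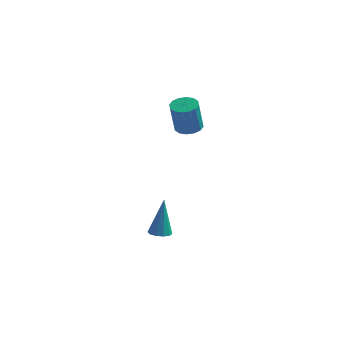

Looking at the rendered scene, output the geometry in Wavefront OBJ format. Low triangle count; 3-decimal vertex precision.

v 0.808 -3.232 -2.71
v 1.32 -3.039 -2.761
v 0.832 -2.788 -0.79
v 1.105 -2.782 -2.817
v 0.777 -2.697 -2.833
v 0.46 -2.816 -2.801
v 0.276 -3.094 -2.735
v 0.295 -3.425 -2.659
v 0.51 -3.682 -2.602
v 0.839 -3.767 -2.586
v 1.156 -3.648 -2.618
v 1.34 -3.37 -2.684
v 1.176 -0.693 2.925
v 1.814 -0.898 2.903
v 1.741 -1.292 4.473
v 1.104 -1.087 4.495
v 1.83 -0.562 2.988
v 1.758 -0.956 4.558
v 1.672 -0.261 3.057
v 1.599 -0.656 4.626
v 1.38 -0.076 3.09
v 1.308 -0.471 4.659
v 1.034 -0.056 3.079
v 0.962 -0.451 4.648
v 0.726 -0.207 3.027
v 0.654 -0.601 4.596
v 0.539 -0.488 2.947
v 0.466 -0.882 4.517
v 0.522 -0.824 2.862
v 0.45 -1.218 4.432
v 0.681 -1.124 2.794
v 0.608 -1.519 4.363
v 0.972 -1.309 2.761
v 0.9 -1.704 4.33
v 1.318 -1.329 2.772
v 1.246 -1.724 4.341
v 1.626 -1.179 2.824
v 1.554 -1.573 4.393
f 2 1 4
f 2 4 3
f 4 1 5
f 4 5 3
f 5 1 6
f 5 6 3
f 6 1 7
f 6 7 3
f 7 1 8
f 7 8 3
f 8 1 9
f 8 9 3
f 9 1 10
f 9 10 3
f 10 1 11
f 10 11 3
f 11 1 12
f 11 12 3
f 12 1 2
f 12 2 3
f 14 13 17
f 14 17 15
f 15 17 18
f 15 18 16
f 17 13 19
f 17 19 18
f 18 19 20
f 18 20 16
f 19 13 21
f 19 21 20
f 20 21 22
f 20 22 16
f 21 13 23
f 21 23 22
f 22 23 24
f 22 24 16
f 23 13 25
f 23 25 24
f 24 25 26
f 24 26 16
f 25 13 27
f 25 27 26
f 26 27 28
f 26 28 16
f 27 13 29
f 27 29 28
f 28 29 30
f 28 30 16
f 29 13 31
f 29 31 30
f 30 31 32
f 30 32 16
f 31 13 33
f 31 33 32
f 32 33 34
f 32 34 16
f 33 13 35
f 33 35 34
f 34 35 36
f 34 36 16
f 35 13 37
f 35 37 36
f 36 37 38
f 36 38 16
f 37 13 14
f 37 14 38
f 38 14 15
f 38 15 16



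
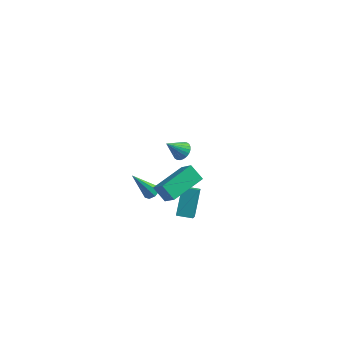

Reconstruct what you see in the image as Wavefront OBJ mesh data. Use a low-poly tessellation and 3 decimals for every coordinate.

v -2.963 4.257 -1.748
v -2.412 3.965 -1.503
v -3.737 3.683 -0.692
v -2.409 4.194 -1.376
v -2.491 4.433 -1.306
v -2.644 4.644 -1.304
v -2.846 4.797 -1.369
v -3.066 4.867 -1.492
v -3.27 4.845 -1.653
v -3.427 4.733 -1.83
v -3.514 4.549 -1.993
v -3.517 4.32 -2.12
v -3.435 4.082 -2.19
v -3.282 3.87 -2.192
v -3.08 3.717 -2.127
v -2.86 3.647 -2.005
v -2.656 3.669 -1.843
v -2.498 3.781 -1.666
v -0.766 -2.845 0.192
v -0.523 -3.896 1.263
v -0.864 -1.566 1.469
v -0.62 -2.617 2.54
v 0.16 -2.703 0.12
v 0.404 -3.754 1.191
v 0.063 -1.424 1.397
v 0.306 -2.475 2.468
v -1.117 -4.026 2.546
v -1.89 -3.746 3.247
v -0.12 -2.167 2.904
v -0.893 -1.887 3.604
v -0.367 -4.633 3.616
v -1.14 -4.353 4.316
v 0.63 -2.774 3.973
v -0.143 -2.494 4.674
v -3.366 0.096 -1.745
v -3.065 0.451 -1.471
v -4.434 -0.256 -0.115
v -3.394 0.626 -1.649
v -3.706 0.491 -1.883
v -3.82 0.125 -2.036
v -3.667 -0.259 -2.019
v -3.338 -0.435 -1.841
v -3.025 -0.3 -1.607
v -2.912 0.067 -1.454
f 2 1 4
f 2 4 3
f 4 1 5
f 4 5 3
f 5 1 6
f 5 6 3
f 6 1 7
f 6 7 3
f 7 1 8
f 7 8 3
f 8 1 9
f 8 9 3
f 9 1 10
f 9 10 3
f 10 1 11
f 10 11 3
f 11 1 12
f 11 12 3
f 12 1 13
f 12 13 3
f 13 1 14
f 13 14 3
f 14 1 15
f 14 15 3
f 15 1 16
f 15 16 3
f 16 1 17
f 16 17 3
f 17 1 18
f 17 18 3
f 18 1 2
f 18 2 3
f 20 22 19
f 23 20 19
f 19 22 21
f 21 23 19
f 20 26 22
f 24 20 23
f 24 26 20
f 22 26 21
f 25 23 21
f 21 26 25
f 25 24 23
f 26 24 25
f 28 30 27
f 31 28 27
f 27 30 29
f 29 31 27
f 28 34 30
f 32 28 31
f 32 34 28
f 30 34 29
f 33 31 29
f 29 34 33
f 33 32 31
f 34 32 33
f 36 35 38
f 36 38 37
f 38 35 39
f 38 39 37
f 39 35 40
f 39 40 37
f 40 35 41
f 40 41 37
f 41 35 42
f 41 42 37
f 42 35 43
f 42 43 37
f 43 35 44
f 43 44 37
f 44 35 36
f 44 36 37



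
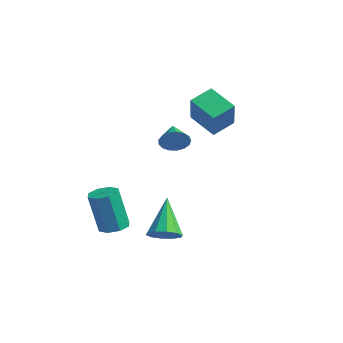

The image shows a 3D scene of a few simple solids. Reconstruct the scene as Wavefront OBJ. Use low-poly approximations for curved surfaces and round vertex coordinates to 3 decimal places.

v 0.968 -0.412 -3.957
v 1.418 -0.649 -3.49
v 0.052 0.432 -2.643
v 1.561 -0.274 -3.632
v 1.477 0.049 -3.898
v 1.199 0.196 -4.186
v 0.833 0.11 -4.387
v 0.518 -0.175 -4.423
v 0.375 -0.551 -4.281
v 0.458 -0.874 -4.015
v 0.736 -1.02 -3.727
v 1.103 -0.935 -3.526
v -0.996 -1.261 -4.08
v -0.405 -1.422 -3.984
v -0.753 -1.66 -2.244
v -1.344 -1.499 -2.34
v -0.476 -0.956 -3.934
v -0.825 -1.193 -2.195
v -0.852 -0.668 -3.97
v -1.2 -0.906 -2.231
v -1.312 -0.728 -4.07
v -1.66 -0.965 -2.331
v -1.587 -1.1 -4.176
v -1.935 -1.338 -2.436
v -1.515 -1.567 -4.225
v -1.864 -1.804 -2.486
v -1.14 -1.854 -4.189
v -1.488 -2.092 -2.45
v -0.68 -1.795 -4.089
v -1.028 -2.032 -2.35
v 0.905 0.121 0.761
v 1.211 0.3 1.245
v 0.075 0.679 1.079
v 1.27 0.501 1.049
v 1.246 0.614 0.786
v 1.144 0.615 0.518
v 0.987 0.503 0.305
v 0.811 0.303 0.197
v 0.657 0.062 0.218
v 0.56 -0.166 0.363
v 0.542 -0.328 0.599
v 0.607 -0.387 0.873
v 0.741 -0.33 1.121
v 0.912 -0.169 1.286
v 1.081 0.058 1.331
v -0.632 3.197 -0.412
v -1.831 3.038 0.14
v -0.583 4.172 -0.027
v -1.783 4.013 0.526
v 0.043 2.647 0.894
v -1.157 2.488 1.447
v 0.091 3.622 1.28
v -1.108 3.463 1.832
f 2 1 4
f 2 4 3
f 4 1 5
f 4 5 3
f 5 1 6
f 5 6 3
f 6 1 7
f 6 7 3
f 7 1 8
f 7 8 3
f 8 1 9
f 8 9 3
f 9 1 10
f 9 10 3
f 10 1 11
f 10 11 3
f 11 1 12
f 11 12 3
f 12 1 2
f 12 2 3
f 14 13 17
f 14 17 15
f 15 17 18
f 15 18 16
f 17 13 19
f 17 19 18
f 18 19 20
f 18 20 16
f 19 13 21
f 19 21 20
f 20 21 22
f 20 22 16
f 21 13 23
f 21 23 22
f 22 23 24
f 22 24 16
f 23 13 25
f 23 25 24
f 24 25 26
f 24 26 16
f 25 13 27
f 25 27 26
f 26 27 28
f 26 28 16
f 27 13 29
f 27 29 28
f 28 29 30
f 28 30 16
f 29 13 14
f 29 14 30
f 30 14 15
f 30 15 16
f 32 31 34
f 32 34 33
f 34 31 35
f 34 35 33
f 35 31 36
f 35 36 33
f 36 31 37
f 36 37 33
f 37 31 38
f 37 38 33
f 38 31 39
f 38 39 33
f 39 31 40
f 39 40 33
f 40 31 41
f 40 41 33
f 41 31 42
f 41 42 33
f 42 31 43
f 42 43 33
f 43 31 44
f 43 44 33
f 44 31 45
f 44 45 33
f 45 31 32
f 45 32 33
f 47 49 46
f 50 47 46
f 46 49 48
f 48 50 46
f 47 53 49
f 51 47 50
f 51 53 47
f 49 53 48
f 52 50 48
f 48 53 52
f 52 51 50
f 53 51 52



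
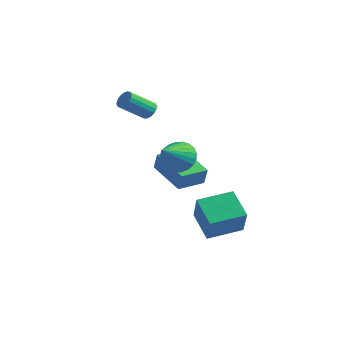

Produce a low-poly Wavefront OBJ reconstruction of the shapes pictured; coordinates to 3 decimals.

v 2.383 2.089 -4.74
v 1.166 2.776 -3.921
v 3.361 3.546 -4.509
v 2.143 4.233 -3.689
v 2.997 1.447 -3.291
v 1.779 2.134 -2.471
v 3.974 2.904 -3.059
v 2.757 3.591 -2.24
v -2.463 4.317 1.167
v -2.121 4.439 1.539
v -2.776 3.386 2.486
v -3.117 3.263 2.113
v -2.312 4.594 1.58
v -2.967 3.541 2.526
v -2.537 4.685 1.526
v -3.192 3.632 2.472
v -2.745 4.692 1.389
v -3.4 3.639 2.336
v -2.888 4.613 1.202
v -3.543 3.56 2.148
v -2.934 4.466 1.007
v -3.589 3.413 1.953
v -2.872 4.285 0.848
v -3.527 3.231 1.794
v -2.716 4.111 0.762
v -3.371 3.057 1.709
v -2.502 3.984 0.769
v -3.157 2.931 1.716
v -2.279 3.933 0.867
v -2.934 2.88 1.814
v -2.098 3.971 1.034
v -2.753 2.917 1.98
v -2 4.087 1.231
v -2.655 3.034 2.178
v -2.009 4.256 1.414
v -2.664 3.203 2.36
v -1.172 2.918 -1.597
v -0.925 2.844 -0.683
v -0.701 4.247 -1.618
v -0.453 4.173 -0.703
v 0.693 2.247 -2.157
v 0.941 2.173 -1.242
v 1.165 3.576 -2.177
v 1.412 3.502 -1.263
v 0.637 2.323 -0.164
v 1.507 2.261 -0.383
v 0.803 0.837 0.924
v 1.523 2.469 -0.101
v 1.403 2.655 0.171
v 1.167 2.791 0.393
v 0.85 2.855 0.53
v 0.5 2.839 0.561
v 0.172 2.744 0.481
v -0.086 2.585 0.304
v -0.234 2.386 0.055
v -0.249 2.178 -0.227
v -0.13 1.992 -0.5
v 0.107 1.856 -0.721
v 0.424 1.791 -0.858
v 0.773 1.808 -0.889
v 1.102 1.903 -0.81
v 1.359 2.062 -0.632
f 2 4 1
f 5 2 1
f 1 4 3
f 3 5 1
f 2 8 4
f 6 2 5
f 6 8 2
f 4 8 3
f 7 5 3
f 3 8 7
f 7 6 5
f 8 6 7
f 10 9 13
f 10 13 11
f 11 13 14
f 11 14 12
f 13 9 15
f 13 15 14
f 14 15 16
f 14 16 12
f 15 9 17
f 15 17 16
f 16 17 18
f 16 18 12
f 17 9 19
f 17 19 18
f 18 19 20
f 18 20 12
f 19 9 21
f 19 21 20
f 20 21 22
f 20 22 12
f 21 9 23
f 21 23 22
f 22 23 24
f 22 24 12
f 23 9 25
f 23 25 24
f 24 25 26
f 24 26 12
f 25 9 27
f 25 27 26
f 26 27 28
f 26 28 12
f 27 9 29
f 27 29 28
f 28 29 30
f 28 30 12
f 29 9 31
f 29 31 30
f 30 31 32
f 30 32 12
f 31 9 33
f 31 33 32
f 32 33 34
f 32 34 12
f 33 9 35
f 33 35 34
f 34 35 36
f 34 36 12
f 35 9 10
f 35 10 36
f 36 10 11
f 36 11 12
f 38 40 37
f 41 38 37
f 37 40 39
f 39 41 37
f 38 44 40
f 42 38 41
f 42 44 38
f 40 44 39
f 43 41 39
f 39 44 43
f 43 42 41
f 44 42 43
f 46 45 48
f 46 48 47
f 48 45 49
f 48 49 47
f 49 45 50
f 49 50 47
f 50 45 51
f 50 51 47
f 51 45 52
f 51 52 47
f 52 45 53
f 52 53 47
f 53 45 54
f 53 54 47
f 54 45 55
f 54 55 47
f 55 45 56
f 55 56 47
f 56 45 57
f 56 57 47
f 57 45 58
f 57 58 47
f 58 45 59
f 58 59 47
f 59 45 60
f 59 60 47
f 60 45 61
f 60 61 47
f 61 45 62
f 61 62 47
f 62 45 46
f 62 46 47



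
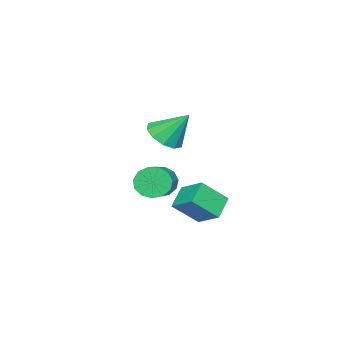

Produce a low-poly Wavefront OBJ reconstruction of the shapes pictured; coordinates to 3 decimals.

v 1.401 0.56 2.076
v 2.347 1.051 1.847
v 1.139 1.76 3.564
v 1.86 1.367 1.505
v 1.198 1.375 1.382
v 0.613 1.072 1.524
v 0.33 0.573 1.876
v 0.456 0.069 2.305
v 0.943 -0.248 2.646
v 1.605 -0.256 2.77
v 2.189 0.048 2.628
v 2.473 0.547 2.275
v -2.258 0.793 -3.789
v -1.895 2.185 -3.001
v -1.076 0.952 -4.614
v -0.713 2.344 -3.826
v -1.267 -0.164 -2.554
v -0.904 1.228 -1.766
v -0.085 -0.005 -3.379
v 0.278 1.387 -2.591
v -0.012 -0.681 -1.803
v 0.464 -1.028 -2.573
v 2.227 -0.267 -1.828
v 1.752 0.081 -1.057
v 0.303 -0.524 -2.707
v 2.066 0.238 -1.962
v 0.041 -0.069 -2.553
v 1.804 0.693 -1.808
v -0.237 0.192 -2.161
v 1.526 0.953 -1.416
v -0.443 0.175 -1.656
v 1.32 0.937 -0.911
v -0.513 -0.113 -1.197
v 1.25 0.649 -0.451
v -0.423 -0.582 -0.93
v 1.34 0.18 -0.185
v -0.203 -1.082 -0.94
v 1.56 -0.32 -0.195
v 0.078 -1.454 -1.224
v 1.841 -0.693 -0.479
v 0.331 -1.582 -1.692
v 2.094 -0.82 -0.947
v 0.475 -1.423 -2.195
v 2.238 -0.661 -1.45
f 2 1 4
f 2 4 3
f 4 1 5
f 4 5 3
f 5 1 6
f 5 6 3
f 6 1 7
f 6 7 3
f 7 1 8
f 7 8 3
f 8 1 9
f 8 9 3
f 9 1 10
f 9 10 3
f 10 1 11
f 10 11 3
f 11 1 12
f 11 12 3
f 12 1 2
f 12 2 3
f 14 16 13
f 17 14 13
f 13 16 15
f 15 17 13
f 14 20 16
f 18 14 17
f 18 20 14
f 16 20 15
f 19 17 15
f 15 20 19
f 19 18 17
f 20 18 19
f 22 21 25
f 22 25 23
f 23 25 26
f 23 26 24
f 25 21 27
f 25 27 26
f 26 27 28
f 26 28 24
f 27 21 29
f 27 29 28
f 28 29 30
f 28 30 24
f 29 21 31
f 29 31 30
f 30 31 32
f 30 32 24
f 31 21 33
f 31 33 32
f 32 33 34
f 32 34 24
f 33 21 35
f 33 35 34
f 34 35 36
f 34 36 24
f 35 21 37
f 35 37 36
f 36 37 38
f 36 38 24
f 37 21 39
f 37 39 38
f 38 39 40
f 38 40 24
f 39 21 41
f 39 41 40
f 40 41 42
f 40 42 24
f 41 21 43
f 41 43 42
f 42 43 44
f 42 44 24
f 43 21 22
f 43 22 44
f 44 22 23
f 44 23 24



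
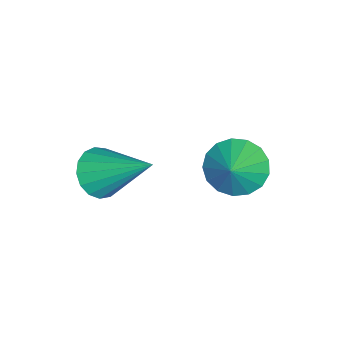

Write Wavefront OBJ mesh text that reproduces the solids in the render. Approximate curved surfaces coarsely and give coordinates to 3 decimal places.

v -0.552 -2.7 -0.401
v 0.15 -2.978 -0.31
v -0.108 -1.18 0.821
v 0.18 -2.756 -0.597
v 0.043 -2.522 -0.839
v -0.23 -2.328 -0.98
v -0.577 -2.22 -0.989
v -0.918 -2.221 -0.863
v -1.176 -2.333 -0.632
v -1.29 -2.528 -0.347
v -1.235 -2.763 -0.075
v -1.024 -2.983 0.123
v -0.704 -3.139 0.201
v -0.35 -3.194 0.14
v -0.042 -3.136 -0.044
v -3.101 0.176 -1.892
v -2.565 -0.177 -2.509
v -2.199 0.244 -1.148
v -2.539 0.242 -2.579
v -2.642 0.646 -2.491
v -2.85 0.943 -2.267
v -3.115 1.063 -1.956
v -3.377 0.98 -1.631
v -3.576 0.713 -1.365
v -3.666 0.323 -1.22
v -3.626 -0.101 -1.229
v -3.466 -0.462 -1.389
v -3.222 -0.676 -1.665
v -2.951 -0.696 -1.993
v -2.713 -0.516 -2.297
f 2 1 4
f 2 4 3
f 4 1 5
f 4 5 3
f 5 1 6
f 5 6 3
f 6 1 7
f 6 7 3
f 7 1 8
f 7 8 3
f 8 1 9
f 8 9 3
f 9 1 10
f 9 10 3
f 10 1 11
f 10 11 3
f 11 1 12
f 11 12 3
f 12 1 13
f 12 13 3
f 13 1 14
f 13 14 3
f 14 1 15
f 14 15 3
f 15 1 2
f 15 2 3
f 17 16 19
f 17 19 18
f 19 16 20
f 19 20 18
f 20 16 21
f 20 21 18
f 21 16 22
f 21 22 18
f 22 16 23
f 22 23 18
f 23 16 24
f 23 24 18
f 24 16 25
f 24 25 18
f 25 16 26
f 25 26 18
f 26 16 27
f 26 27 18
f 27 16 28
f 27 28 18
f 28 16 29
f 28 29 18
f 29 16 30
f 29 30 18
f 30 16 17
f 30 17 18



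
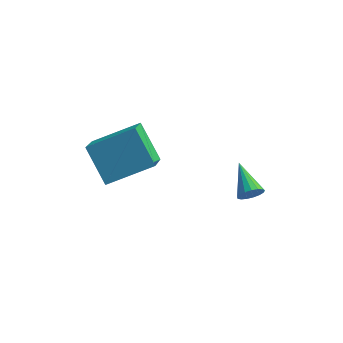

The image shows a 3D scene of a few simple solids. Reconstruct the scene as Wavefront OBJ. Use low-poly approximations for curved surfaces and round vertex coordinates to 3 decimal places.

v -2.945 -3.278 0.192
v -2.813 -4.478 1.131
v -3.877 -2.474 1.35
v -3.745 -3.674 2.289
v -1.335 -2.506 0.951
v -1.203 -3.706 1.89
v -2.267 -1.702 2.109
v -2.135 -2.902 3.048
v 1.7 -0.933 -2.159
v 1.967 -0.991 -1.693
v 0.98 0.233 -1.601
v 2.117 -0.833 -1.831
v 2.172 -0.697 -2.044
v 2.119 -0.615 -2.283
v 1.969 -0.607 -2.494
v 1.759 -0.673 -2.628
v 1.534 -0.798 -2.655
v 1.348 -0.955 -2.568
v 1.242 -1.107 -2.387
v 1.242 -1.219 -2.154
v 1.346 -1.265 -1.922
v 1.531 -1.236 -1.745
v 1.755 -1.137 -1.662
f 2 4 1
f 5 2 1
f 1 4 3
f 3 5 1
f 2 8 4
f 6 2 5
f 6 8 2
f 4 8 3
f 7 5 3
f 3 8 7
f 7 6 5
f 8 6 7
f 10 9 12
f 10 12 11
f 12 9 13
f 12 13 11
f 13 9 14
f 13 14 11
f 14 9 15
f 14 15 11
f 15 9 16
f 15 16 11
f 16 9 17
f 16 17 11
f 17 9 18
f 17 18 11
f 18 9 19
f 18 19 11
f 19 9 20
f 19 20 11
f 20 9 21
f 20 21 11
f 21 9 22
f 21 22 11
f 22 9 23
f 22 23 11
f 23 9 10
f 23 10 11



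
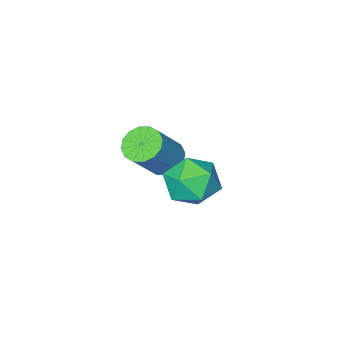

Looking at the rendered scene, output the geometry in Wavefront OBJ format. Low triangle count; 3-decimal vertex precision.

v -1.432 0.816 1.344
v -1.032 0.209 2.06
v -2.468 -0.389 0.9
v -2.068 -0.996 1.616
v -2.625 -0.187 1.888
v -1.985 0.558 2.162
v -1.515 -0.738 0.798
v -0.875 0.007 1.072
v -1.083 -0.752 1.722
v -1.769 -0.411 2.395
v -1.731 0.231 0.565
v -2.417 0.572 1.238
v -3.395 -3.869 -0.672
v -2.867 -3.597 -1.145
v -1.736 -3.319 0.279
v -2.265 -3.591 0.752
v -3.079 -3.284 -1.038
v -1.948 -3.005 0.386
v -3.375 -3.127 -0.833
v -2.244 -2.848 0.591
v -3.678 -3.169 -0.585
v -2.547 -2.89 0.839
v -3.904 -3.399 -0.36
v -2.773 -3.12 1.064
v -3.995 -3.755 -0.219
v -2.864 -3.476 1.206
v -3.924 -4.141 -0.199
v -2.793 -3.863 1.225
v -3.712 -4.455 -0.306
v -2.581 -4.176 1.118
v -3.416 -4.612 -0.511
v -2.285 -4.333 0.913
v -3.113 -4.57 -0.759
v -1.982 -4.291 0.665
v -2.887 -4.34 -0.984
v -1.756 -4.061 0.44
v -2.796 -3.984 -1.126
v -1.665 -3.705 0.299
f 1 12 6
f 1 6 2
f 1 2 8
f 1 8 11
f 1 11 12
f 2 6 10
f 6 12 5
f 12 11 3
f 11 8 7
f 8 2 9
f 4 10 5
f 4 5 3
f 4 3 7
f 4 7 9
f 4 9 10
f 5 10 6
f 3 5 12
f 7 3 11
f 9 7 8
f 10 9 2
f 14 13 17
f 14 17 15
f 15 17 18
f 15 18 16
f 17 13 19
f 17 19 18
f 18 19 20
f 18 20 16
f 19 13 21
f 19 21 20
f 20 21 22
f 20 22 16
f 21 13 23
f 21 23 22
f 22 23 24
f 22 24 16
f 23 13 25
f 23 25 24
f 24 25 26
f 24 26 16
f 25 13 27
f 25 27 26
f 26 27 28
f 26 28 16
f 27 13 29
f 27 29 28
f 28 29 30
f 28 30 16
f 29 13 31
f 29 31 30
f 30 31 32
f 30 32 16
f 31 13 33
f 31 33 32
f 32 33 34
f 32 34 16
f 33 13 35
f 33 35 34
f 34 35 36
f 34 36 16
f 35 13 37
f 35 37 36
f 36 37 38
f 36 38 16
f 37 13 14
f 37 14 38
f 38 14 15
f 38 15 16



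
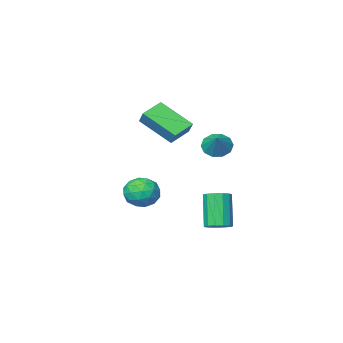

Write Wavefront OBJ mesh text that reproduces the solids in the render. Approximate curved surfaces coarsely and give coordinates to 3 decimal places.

v -1.108 -0.121 0.323
v -0.705 -0.714 0.655
v -0.552 0.701 1.117
v -0.438 -0.538 0.286
v -0.427 -0.203 -0.069
v -0.676 0.164 -0.274
v -1.09 0.422 -0.251
v -1.511 0.473 -0.008
v -1.778 0.297 0.361
v -1.789 -0.039 0.716
v -1.54 -0.405 0.921
v -1.126 -0.663 0.897
v 2.875 -0.184 -3.058
v 3.645 -0.287 -2.482
v 1.975 -0.873 -1.978
v 2.745 -0.976 -1.402
v 2.384 -0.095 -1.574
v 2.941 0.331 -2.242
v 2.679 -1.491 -2.218
v 3.236 -1.065 -2.886
v 3.524 -1.095 -1.963
v 3.342 -0.232 -1.565
v 2.278 -0.928 -2.895
v 2.096 -0.065 -2.497
v 3.339 -0.175 -2.865
v 2.281 -0.985 -1.595
v 2.069 -0.467 -1.697
v 2.522 -0.528 -1.358
v 2.925 0.188 -2.724
v 3.378 0.127 -2.385
v 2.637 0.24 -1.851
v 2.242 -1.287 -2.075
v 2.695 -1.348 -1.736
v 3.098 -0.632 -3.102
v 3.551 -0.693 -2.763
v 2.983 -1.4 -2.609
v 3.721 -0.71 -2.221
v 3.192 -1.115 -1.586
v 3.153 -1.418 -2.066
v 3.48 -1.168 -2.458
v 3.613 -0.203 -1.987
v 3.085 -0.608 -1.352
v 2.872 -0.09 -1.454
v 3.199 0.16 -1.846
v 3.542 -0.678 -1.682
v 2.535 -0.552 -3.108
v 2.007 -0.957 -2.473
v 2.421 -1.32 -2.614
v 2.748 -1.07 -3.006
v 2.428 -0.045 -2.874
v 1.899 -0.45 -2.239
v 2.14 0.008 -2.002
v 2.467 0.258 -2.394
v 2.078 -0.482 -2.778
v 0.658 2.918 -3.705
v 1.111 2.412 -3.829
v 0.694 1.616 -2.098
v 0.242 2.122 -1.975
v 1.309 2.695 -3.651
v 0.892 1.9 -1.92
v 1.301 3.049 -3.49
v 0.884 2.253 -1.76
v 1.088 3.361 -3.398
v 0.672 2.566 -1.667
v 0.74 3.533 -3.403
v 0.323 2.737 -1.672
v 0.365 3.509 -3.504
v -0.052 2.713 -1.774
v 0.083 3.297 -3.669
v -0.333 2.502 -1.939
v -0.015 2.965 -3.846
v -0.432 2.17 -2.115
v 0.1 2.618 -3.978
v -0.317 1.823 -2.247
v 0.392 2.366 -4.023
v -0.025 1.571 -2.292
v 0.769 2.289 -3.968
v 0.352 1.494 -2.237
v -1.179 -2.958 0.43
v -0.254 -4.532 1.622
v -1.079 -2.381 1.114
v -0.154 -3.955 2.305
v 0.034 -2.605 -0.045
v 0.959 -4.179 1.146
v 0.134 -2.028 0.638
v 1.059 -3.602 1.83
f 2 1 4
f 2 4 3
f 4 1 5
f 4 5 3
f 5 1 6
f 5 6 3
f 6 1 7
f 6 7 3
f 7 1 8
f 7 8 3
f 8 1 9
f 8 9 3
f 9 1 10
f 9 10 3
f 10 1 11
f 10 11 3
f 11 1 12
f 11 12 3
f 12 1 2
f 12 2 3
f 13 50 29
f 50 24 53
f 29 53 18
f 50 53 29
f 13 29 25
f 29 18 30
f 25 30 14
f 29 30 25
f 13 25 34
f 25 14 35
f 34 35 20
f 25 35 34
f 13 34 46
f 34 20 49
f 46 49 23
f 34 49 46
f 13 46 50
f 46 23 54
f 50 54 24
f 46 54 50
f 14 30 41
f 30 18 44
f 41 44 22
f 30 44 41
f 18 53 31
f 53 24 52
f 31 52 17
f 53 52 31
f 24 54 51
f 54 23 47
f 51 47 15
f 54 47 51
f 23 49 48
f 49 20 36
f 48 36 19
f 49 36 48
f 20 35 40
f 35 14 37
f 40 37 21
f 35 37 40
f 16 42 28
f 42 22 43
f 28 43 17
f 42 43 28
f 16 28 26
f 28 17 27
f 26 27 15
f 28 27 26
f 16 26 33
f 26 15 32
f 33 32 19
f 26 32 33
f 16 33 38
f 33 19 39
f 38 39 21
f 33 39 38
f 16 38 42
f 38 21 45
f 42 45 22
f 38 45 42
f 17 43 31
f 43 22 44
f 31 44 18
f 43 44 31
f 15 27 51
f 27 17 52
f 51 52 24
f 27 52 51
f 19 32 48
f 32 15 47
f 48 47 23
f 32 47 48
f 21 39 40
f 39 19 36
f 40 36 20
f 39 36 40
f 22 45 41
f 45 21 37
f 41 37 14
f 45 37 41
f 56 55 59
f 56 59 57
f 57 59 60
f 57 60 58
f 59 55 61
f 59 61 60
f 60 61 62
f 60 62 58
f 61 55 63
f 61 63 62
f 62 63 64
f 62 64 58
f 63 55 65
f 63 65 64
f 64 65 66
f 64 66 58
f 65 55 67
f 65 67 66
f 66 67 68
f 66 68 58
f 67 55 69
f 67 69 68
f 68 69 70
f 68 70 58
f 69 55 71
f 69 71 70
f 70 71 72
f 70 72 58
f 71 55 73
f 71 73 72
f 72 73 74
f 72 74 58
f 73 55 75
f 73 75 74
f 74 75 76
f 74 76 58
f 75 55 77
f 75 77 76
f 76 77 78
f 76 78 58
f 77 55 56
f 77 56 78
f 78 56 57
f 78 57 58
f 80 82 79
f 83 80 79
f 79 82 81
f 81 83 79
f 80 86 82
f 84 80 83
f 84 86 80
f 82 86 81
f 85 83 81
f 81 86 85
f 85 84 83
f 86 84 85



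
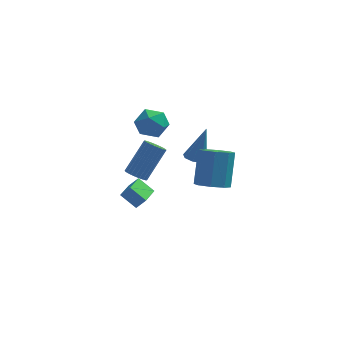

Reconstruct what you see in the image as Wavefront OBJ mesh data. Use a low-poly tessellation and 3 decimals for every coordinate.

v 2.157 -3.495 0.639
v 2.855 -3.025 0.266
v 3.061 -1.916 2.049
v 2.363 -2.385 2.421
v 2.232 -2.72 0.148
v 2.437 -1.611 1.931
v 1.565 -2.869 0.317
v 1.77 -1.759 2.1
v 1.245 -3.384 0.675
v 1.45 -2.274 2.458
v 1.459 -3.964 1.011
v 1.665 -2.855 2.794
v 2.083 -4.269 1.129
v 2.288 -3.16 2.912
v 2.75 -4.121 0.96
v 2.955 -3.011 2.743
v 3.07 -3.606 0.602
v 3.275 -2.496 2.385
v -1.795 0.556 -4.279
v -2.64 0.943 -3.552
v -1.4 1.925 -4.548
v -2.245 2.312 -3.821
v -1.275 0.528 -3.659
v -2.12 0.915 -2.932
v -0.88 1.897 -3.928
v -1.725 2.284 -3.201
v -1.623 -3.297 1.2
v -1.07 -3.442 0.958
v -0.125 -2.508 2.559
v -0.677 -2.363 2.8
v -1.111 -3.226 0.857
v -0.166 -2.293 2.457
v -1.23 -3.021 0.807
v -0.285 -2.088 2.408
v -1.408 -2.859 0.817
v -0.463 -1.925 2.418
v -1.619 -2.762 0.886
v -0.674 -1.828 2.486
v -1.831 -2.747 1.002
v -0.886 -1.814 2.603
v -2.011 -2.816 1.149
v -1.066 -1.882 2.749
v -2.132 -2.958 1.303
v -1.186 -2.024 2.903
v -2.175 -3.152 1.441
v -1.23 -2.218 3.042
v -2.134 -3.367 1.543
v -1.189 -2.434 3.143
v -2.015 -3.572 1.592
v -1.07 -2.639 3.193
v -1.837 -3.735 1.582
v -0.892 -2.801 3.183
v -1.626 -3.832 1.514
v -0.681 -2.898 3.114
v -1.414 -3.846 1.397
v -0.469 -2.913 2.998
v -1.234 -3.778 1.251
v -0.289 -2.844 2.851
v -1.114 -3.636 1.097
v -0.168 -2.702 2.697
v 1.26 2.804 -1.895
v 1.88 2.636 -2.043
v 1.86 3.236 0.135
v 1.79 3.126 -2.12
v 1.388 3.428 -2.066
v 0.912 3.365 -1.911
v 0.639 2.973 -1.747
v 0.73 2.482 -1.669
v 1.131 2.18 -1.724
v 1.608 2.243 -1.878
v -1.786 -0.892 3.5
v -1.249 -0.259 4.035
v -0.551 -1.101 2.505
v -0.014 -0.468 3.04
v -0.256 -1.349 3.416
v -1.02 -1.22 4.03
v -0.78 -0.14 2.51
v -1.544 -0.011 3.124
v -0.627 0.206 3.423
v -0.303 -0.541 3.983
v -1.497 -0.819 2.557
v -1.173 -1.566 3.117
f 2 1 5
f 2 5 3
f 3 5 6
f 3 6 4
f 5 1 7
f 5 7 6
f 6 7 8
f 6 8 4
f 7 1 9
f 7 9 8
f 8 9 10
f 8 10 4
f 9 1 11
f 9 11 10
f 10 11 12
f 10 12 4
f 11 1 13
f 11 13 12
f 12 13 14
f 12 14 4
f 13 1 15
f 13 15 14
f 14 15 16
f 14 16 4
f 15 1 17
f 15 17 16
f 16 17 18
f 16 18 4
f 17 1 2
f 17 2 18
f 18 2 3
f 18 3 4
f 20 22 19
f 23 20 19
f 19 22 21
f 21 23 19
f 20 26 22
f 24 20 23
f 24 26 20
f 22 26 21
f 25 23 21
f 21 26 25
f 25 24 23
f 26 24 25
f 28 27 31
f 28 31 29
f 29 31 32
f 29 32 30
f 31 27 33
f 31 33 32
f 32 33 34
f 32 34 30
f 33 27 35
f 33 35 34
f 34 35 36
f 34 36 30
f 35 27 37
f 35 37 36
f 36 37 38
f 36 38 30
f 37 27 39
f 37 39 38
f 38 39 40
f 38 40 30
f 39 27 41
f 39 41 40
f 40 41 42
f 40 42 30
f 41 27 43
f 41 43 42
f 42 43 44
f 42 44 30
f 43 27 45
f 43 45 44
f 44 45 46
f 44 46 30
f 45 27 47
f 45 47 46
f 46 47 48
f 46 48 30
f 47 27 49
f 47 49 48
f 48 49 50
f 48 50 30
f 49 27 51
f 49 51 50
f 50 51 52
f 50 52 30
f 51 27 53
f 51 53 52
f 52 53 54
f 52 54 30
f 53 27 55
f 53 55 54
f 54 55 56
f 54 56 30
f 55 27 57
f 55 57 56
f 56 57 58
f 56 58 30
f 57 27 59
f 57 59 58
f 58 59 60
f 58 60 30
f 59 27 28
f 59 28 60
f 60 28 29
f 60 29 30
f 62 61 64
f 62 64 63
f 64 61 65
f 64 65 63
f 65 61 66
f 65 66 63
f 66 61 67
f 66 67 63
f 67 61 68
f 67 68 63
f 68 61 69
f 68 69 63
f 69 61 70
f 69 70 63
f 70 61 62
f 70 62 63
f 71 82 76
f 71 76 72
f 71 72 78
f 71 78 81
f 71 81 82
f 72 76 80
f 76 82 75
f 82 81 73
f 81 78 77
f 78 72 79
f 74 80 75
f 74 75 73
f 74 73 77
f 74 77 79
f 74 79 80
f 75 80 76
f 73 75 82
f 77 73 81
f 79 77 78
f 80 79 72

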